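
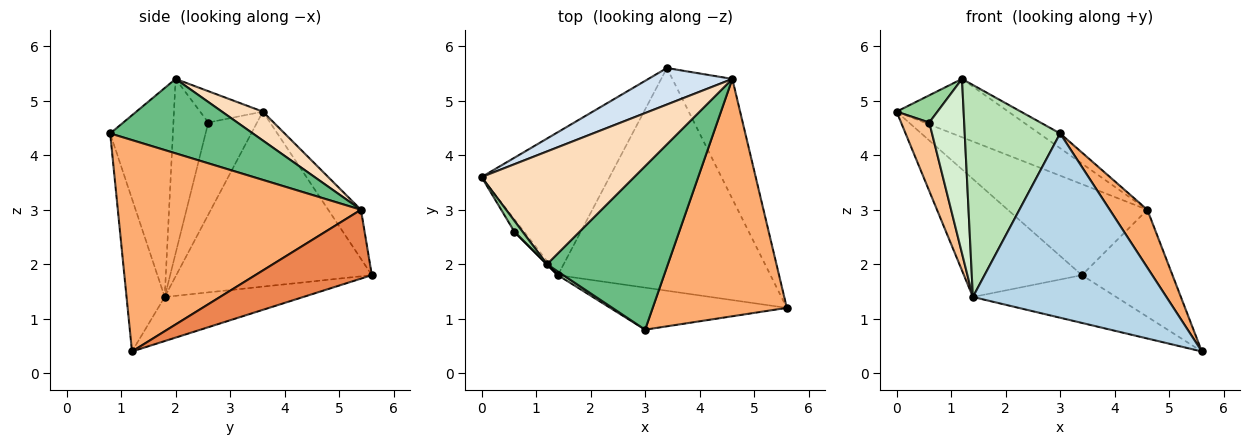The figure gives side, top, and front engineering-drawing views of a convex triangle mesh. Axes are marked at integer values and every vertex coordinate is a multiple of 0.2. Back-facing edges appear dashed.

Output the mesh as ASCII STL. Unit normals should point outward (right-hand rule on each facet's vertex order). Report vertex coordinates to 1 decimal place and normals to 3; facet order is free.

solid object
 facet normal -0.726 0.438 -0.531
  outer loop
   vertex 1.4 1.8 1.4
   vertex 0.0 3.6 4.8
   vertex 3.4 5.6 1.8
  endloop
 endfacet
 facet normal -0.199 0.205 -0.958
  outer loop
   vertex 1.4 1.8 1.4
   vertex 3.4 5.6 1.8
   vertex 5.6 1.2 0.4
  endloop
 endfacet
 facet normal -0.189 -0.957 -0.218
  outer loop
   vertex 1.4 1.8 1.4
   vertex 5.6 1.2 0.4
   vertex 3.0 0.8 4.4
  endloop
 endfacet
 facet normal -0.213 0.907 0.364
  outer loop
   vertex 4.6 5.4 3.0
   vertex 3.4 5.6 1.8
   vertex 0.0 3.6 4.8
  endloop
 endfacet
 facet normal 0.651 0.506 -0.566
  outer loop
   vertex 4.6 5.4 3.0
   vertex 5.6 1.2 0.4
   vertex 3.4 5.6 1.8
  endloop
 endfacet
 facet normal 0.837 -0.130 0.531
  outer loop
   vertex 4.6 5.4 3.0
   vertex 3.0 0.8 4.4
   vertex 5.6 1.2 0.4
  endloop
 endfacet
 facet normal -0.862 -0.499 -0.091
  outer loop
   vertex 0.6 2.6 4.6
   vertex 0.0 3.6 4.8
   vertex 1.4 1.8 1.4
  endloop
 endfacet
 facet normal 0.166 0.453 0.876
  outer loop
   vertex 1.2 2.0 5.4
   vertex 4.6 5.4 3.0
   vertex 0.0 3.6 4.8
  endloop
 endfacet
 facet normal 0.523 0.077 0.849
  outer loop
   vertex 1.2 2.0 5.4
   vertex 3.0 0.8 4.4
   vertex 4.6 5.4 3.0
  endloop
 endfacet
 facet normal -0.818 -0.534 0.213
  outer loop
   vertex 1.2 2.0 5.4
   vertex 0.0 3.6 4.8
   vertex 0.6 2.6 4.6
  endloop
 endfacet
 facet normal -0.549 -0.836 0.014
  outer loop
   vertex 1.2 2.0 5.4
   vertex 1.4 1.8 1.4
   vertex 3.0 0.8 4.4
  endloop
 endfacet
 facet normal -0.707 -0.707 0.000
  outer loop
   vertex 1.2 2.0 5.4
   vertex 0.6 2.6 4.6
   vertex 1.4 1.8 1.4
  endloop
 endfacet
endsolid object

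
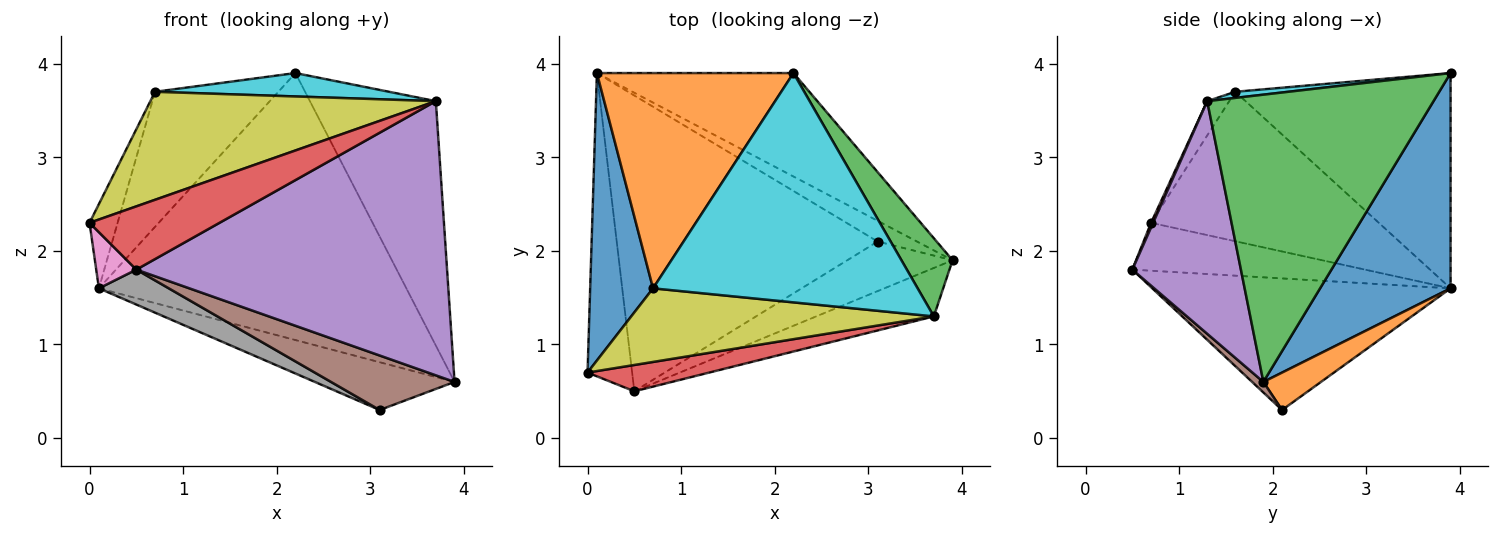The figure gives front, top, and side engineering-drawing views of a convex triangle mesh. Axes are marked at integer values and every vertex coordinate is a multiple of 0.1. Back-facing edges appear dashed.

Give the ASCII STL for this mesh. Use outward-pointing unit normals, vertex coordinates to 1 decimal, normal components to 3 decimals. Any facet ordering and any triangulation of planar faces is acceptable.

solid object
 facet normal 0.368 0.867 -0.336
  outer loop
   vertex 0.1 3.9 1.6
   vertex 2.2 3.9 3.9
   vertex 3.9 1.9 0.6
  endloop
 endfacet
 facet normal 0.354 0.858 -0.372
  outer loop
   vertex 0.1 3.9 1.6
   vertex 3.9 1.9 0.6
   vertex 3.1 2.1 0.3
  endloop
 endfacet
 facet normal 0.863 0.480 0.154
  outer loop
   vertex 3.7 1.3 3.6
   vertex 3.9 1.9 0.6
   vertex 2.2 3.9 3.9
  endloop
 endfacet
 facet normal 0.015 -0.923 0.384
  outer loop
   vertex 0.5 0.5 1.8
   vertex 3.7 1.3 3.6
   vertex 0.0 0.7 2.3
  endloop
 endfacet
 facet normal 0.325 -0.931 -0.165
  outer loop
   vertex 0.5 0.5 1.8
   vertex 3.9 1.9 0.6
   vertex 3.7 1.3 3.6
  endloop
 endfacet
 facet normal 0.067 -0.738 -0.671
  outer loop
   vertex 0.5 0.5 1.8
   vertex 3.1 2.1 0.3
   vertex 3.9 1.9 0.6
  endloop
 endfacet
 facet normal -0.726 -0.125 -0.676
  outer loop
   vertex 0.5 0.5 1.8
   vertex 0.0 0.7 2.3
   vertex 0.1 3.9 1.6
  endloop
 endfacet
 facet normal -0.448 -0.105 -0.888
  outer loop
   vertex 0.5 0.5 1.8
   vertex 0.1 3.9 1.6
   vertex 3.1 2.1 0.3
  endloop
 endfacet
 facet normal -0.064 -0.825 0.562
  outer loop
   vertex 0.7 1.6 3.7
   vertex 0.0 0.7 2.3
   vertex 3.7 1.3 3.6
  endloop
 endfacet
 facet normal 0.023 -0.101 0.995
  outer loop
   vertex 0.7 1.6 3.7
   vertex 3.7 1.3 3.6
   vertex 2.2 3.9 3.9
  endloop
 endfacet
 facet normal -0.916 0.113 0.385
  outer loop
   vertex 0.7 1.6 3.7
   vertex 0.1 3.9 1.6
   vertex 0.0 0.7 2.3
  endloop
 endfacet
 facet normal -0.680 0.390 0.621
  outer loop
   vertex 0.7 1.6 3.7
   vertex 2.2 3.9 3.9
   vertex 0.1 3.9 1.6
  endloop
 endfacet
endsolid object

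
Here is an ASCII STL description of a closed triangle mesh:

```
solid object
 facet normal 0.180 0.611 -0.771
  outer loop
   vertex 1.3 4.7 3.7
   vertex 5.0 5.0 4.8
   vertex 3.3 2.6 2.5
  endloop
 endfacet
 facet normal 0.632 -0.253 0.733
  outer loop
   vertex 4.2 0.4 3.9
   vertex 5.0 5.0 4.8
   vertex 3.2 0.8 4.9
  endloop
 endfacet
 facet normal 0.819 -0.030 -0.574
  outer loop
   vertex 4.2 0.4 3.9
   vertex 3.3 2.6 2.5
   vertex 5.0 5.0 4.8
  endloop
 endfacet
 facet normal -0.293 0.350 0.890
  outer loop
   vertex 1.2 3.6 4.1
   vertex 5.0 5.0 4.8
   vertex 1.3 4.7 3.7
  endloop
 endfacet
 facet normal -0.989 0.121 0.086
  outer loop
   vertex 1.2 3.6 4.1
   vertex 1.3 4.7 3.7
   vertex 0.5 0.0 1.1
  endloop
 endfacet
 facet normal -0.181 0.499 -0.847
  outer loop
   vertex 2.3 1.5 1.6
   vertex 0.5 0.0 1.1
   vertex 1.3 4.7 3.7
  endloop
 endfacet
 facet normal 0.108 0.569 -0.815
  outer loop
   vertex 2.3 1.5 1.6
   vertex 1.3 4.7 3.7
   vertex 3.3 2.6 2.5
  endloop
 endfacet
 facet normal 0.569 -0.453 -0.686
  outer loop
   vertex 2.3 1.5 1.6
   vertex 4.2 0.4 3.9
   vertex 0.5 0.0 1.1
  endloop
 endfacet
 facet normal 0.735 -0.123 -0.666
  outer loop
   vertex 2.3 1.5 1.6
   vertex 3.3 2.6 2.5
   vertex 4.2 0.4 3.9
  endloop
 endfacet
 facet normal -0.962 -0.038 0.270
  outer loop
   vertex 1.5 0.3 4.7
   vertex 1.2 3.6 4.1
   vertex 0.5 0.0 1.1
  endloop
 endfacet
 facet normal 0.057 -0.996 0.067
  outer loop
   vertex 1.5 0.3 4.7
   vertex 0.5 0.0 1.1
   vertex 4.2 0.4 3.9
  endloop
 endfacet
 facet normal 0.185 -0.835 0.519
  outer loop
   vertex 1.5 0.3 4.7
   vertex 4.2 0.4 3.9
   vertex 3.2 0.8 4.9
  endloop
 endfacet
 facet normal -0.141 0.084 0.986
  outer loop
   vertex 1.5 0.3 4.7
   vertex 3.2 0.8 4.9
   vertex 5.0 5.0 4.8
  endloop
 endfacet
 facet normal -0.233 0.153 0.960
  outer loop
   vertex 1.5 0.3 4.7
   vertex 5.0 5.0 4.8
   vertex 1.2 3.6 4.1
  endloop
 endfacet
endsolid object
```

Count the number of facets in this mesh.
14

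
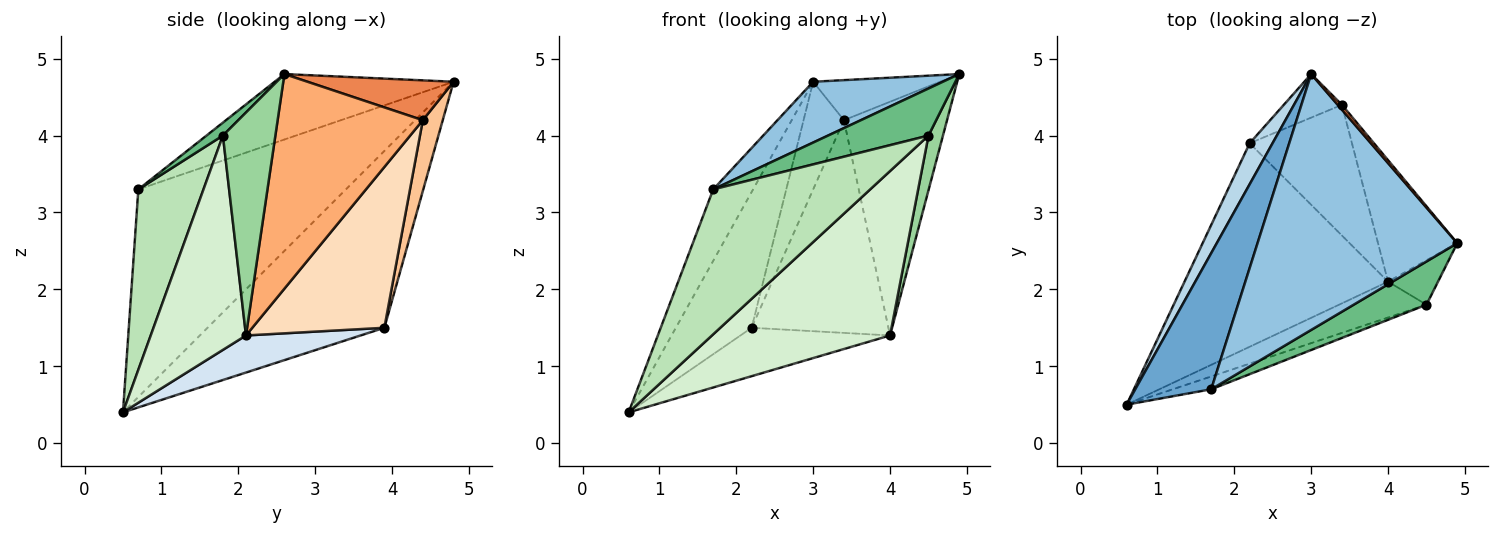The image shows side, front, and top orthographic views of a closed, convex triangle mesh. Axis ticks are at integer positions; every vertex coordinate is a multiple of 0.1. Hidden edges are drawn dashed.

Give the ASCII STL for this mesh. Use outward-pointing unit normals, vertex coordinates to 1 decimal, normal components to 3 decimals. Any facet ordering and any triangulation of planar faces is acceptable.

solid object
 facet normal -0.924 0.178 0.338
  outer loop
   vertex 1.7 0.7 3.3
   vertex 3.0 4.8 4.7
   vertex 0.6 0.5 0.4
  endloop
 endfacet
 facet normal -0.304 -0.220 0.927
  outer loop
   vertex 1.7 0.7 3.3
   vertex 4.9 2.6 4.8
   vertex 3.0 4.8 4.7
  endloop
 endfacet
 facet normal -0.913 0.391 0.118
  outer loop
   vertex 2.2 3.9 1.5
   vertex 0.6 0.5 0.4
   vertex 3.0 4.8 4.7
  endloop
 endfacet
 facet normal 0.175 0.228 -0.958
  outer loop
   vertex 2.2 3.9 1.5
   vertex 4.0 2.1 1.4
   vertex 0.6 0.5 0.4
  endloop
 endfacet
 facet normal 0.753 0.654 0.079
  outer loop
   vertex 3.4 4.4 4.2
   vertex 3.0 4.8 4.7
   vertex 4.9 2.6 4.8
  endloop
 endfacet
 facet normal 0.781 0.555 -0.288
  outer loop
   vertex 3.4 4.4 4.2
   vertex 4.9 2.6 4.8
   vertex 4.0 2.1 1.4
  endloop
 endfacet
 facet normal 0.416 0.843 -0.341
  outer loop
   vertex 3.4 4.4 4.2
   vertex 2.2 3.9 1.5
   vertex 3.0 4.8 4.7
  endloop
 endfacet
 facet normal 0.635 0.658 -0.404
  outer loop
   vertex 3.4 4.4 4.2
   vertex 4.0 2.1 1.4
   vertex 2.2 3.9 1.5
  endloop
 endfacet
 facet normal 0.119 -0.731 0.672
  outer loop
   vertex 4.5 1.8 4.0
   vertex 4.9 2.6 4.8
   vertex 1.7 0.7 3.3
  endloop
 endfacet
 facet normal 0.942 -0.260 -0.211
  outer loop
   vertex 4.5 1.8 4.0
   vertex 4.0 2.1 1.4
   vertex 4.9 2.6 4.8
  endloop
 endfacet
 facet normal 0.382 -0.921 -0.081
  outer loop
   vertex 4.5 1.8 4.0
   vertex 1.7 0.7 3.3
   vertex 0.6 0.5 0.4
  endloop
 endfacet
 facet normal 0.463 -0.866 -0.189
  outer loop
   vertex 4.5 1.8 4.0
   vertex 0.6 0.5 0.4
   vertex 4.0 2.1 1.4
  endloop
 endfacet
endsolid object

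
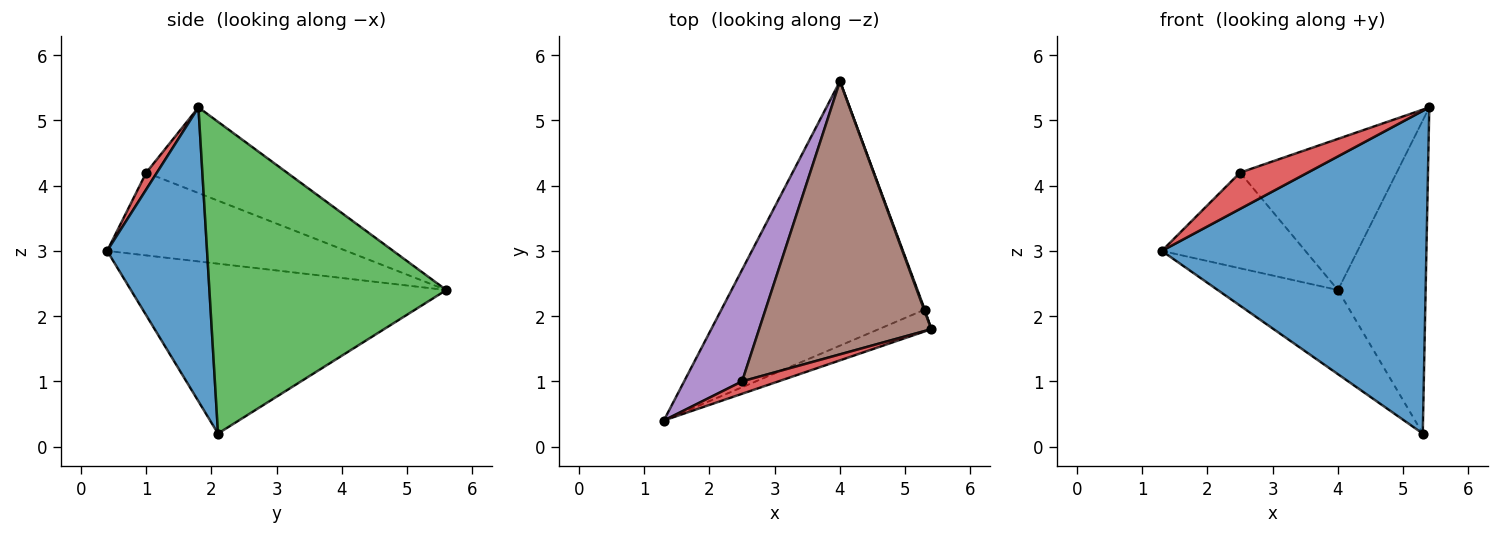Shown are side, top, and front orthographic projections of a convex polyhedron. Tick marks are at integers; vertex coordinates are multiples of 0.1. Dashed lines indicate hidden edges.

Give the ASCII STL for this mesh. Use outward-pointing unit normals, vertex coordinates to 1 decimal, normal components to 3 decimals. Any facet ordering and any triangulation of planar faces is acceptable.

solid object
 facet normal 0.353 -0.934 -0.063
  outer loop
   vertex 5.3 2.1 0.2
   vertex 5.4 1.8 5.2
   vertex 1.3 0.4 3.0
  endloop
 endfacet
 facet normal -0.623 0.237 -0.746
  outer loop
   vertex 5.3 2.1 0.2
   vertex 1.3 0.4 3.0
   vertex 4.0 5.6 2.4
  endloop
 endfacet
 facet normal 0.938 0.347 0.002
  outer loop
   vertex 5.3 2.1 0.2
   vertex 4.0 5.6 2.4
   vertex 5.4 1.8 5.2
  endloop
 endfacet
 facet normal 0.148 -0.936 0.320
  outer loop
   vertex 2.5 1.0 4.2
   vertex 1.3 0.4 3.0
   vertex 5.4 1.8 5.2
  endloop
 endfacet
 facet normal -0.735 0.441 0.515
  outer loop
   vertex 2.5 1.0 4.2
   vertex 4.0 5.6 2.4
   vertex 1.3 0.4 3.0
  endloop
 endfacet
 facet normal -0.399 0.444 0.802
  outer loop
   vertex 2.5 1.0 4.2
   vertex 5.4 1.8 5.2
   vertex 4.0 5.6 2.4
  endloop
 endfacet
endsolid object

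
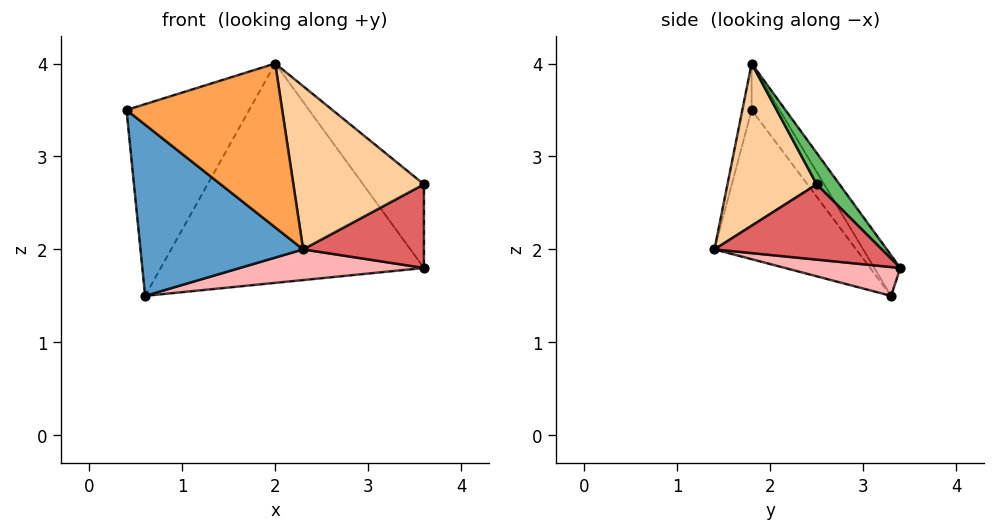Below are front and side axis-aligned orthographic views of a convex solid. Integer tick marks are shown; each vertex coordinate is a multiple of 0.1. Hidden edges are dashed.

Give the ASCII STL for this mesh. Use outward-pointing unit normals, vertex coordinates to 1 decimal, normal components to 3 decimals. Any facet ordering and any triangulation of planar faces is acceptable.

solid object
 facet normal -0.556 -0.638 -0.534
  outer loop
   vertex 2.3 1.4 2.0
   vertex 0.4 1.8 3.5
   vertex 0.6 3.3 1.5
  endloop
 endfacet
 facet normal -0.181 0.795 0.578
  outer loop
   vertex 2.0 1.8 4.0
   vertex 0.6 3.3 1.5
   vertex 0.4 1.8 3.5
  endloop
 endfacet
 facet normal -0.059 -0.981 0.187
  outer loop
   vertex 2.0 1.8 4.0
   vertex 0.4 1.8 3.5
   vertex 2.3 1.4 2.0
  endloop
 endfacet
 facet normal 0.547 -0.801 0.242
  outer loop
   vertex 2.0 1.8 4.0
   vertex 2.3 1.4 2.0
   vertex 3.6 2.5 2.7
  endloop
 endfacet
 facet normal 0.256 0.683 0.683
  outer loop
   vertex 3.6 3.4 1.8
   vertex 2.0 1.8 4.0
   vertex 3.6 2.5 2.7
  endloop
 endfacet
 facet normal -0.082 0.834 0.546
  outer loop
   vertex 3.6 3.4 1.8
   vertex 0.6 3.3 1.5
   vertex 2.0 1.8 4.0
  endloop
 endfacet
 facet normal 0.700 -0.505 -0.505
  outer loop
   vertex 3.6 3.4 1.8
   vertex 3.6 2.5 2.7
   vertex 2.3 1.4 2.0
  endloop
 endfacet
 facet normal 0.104 -0.165 -0.981
  outer loop
   vertex 3.6 3.4 1.8
   vertex 2.3 1.4 2.0
   vertex 0.6 3.3 1.5
  endloop
 endfacet
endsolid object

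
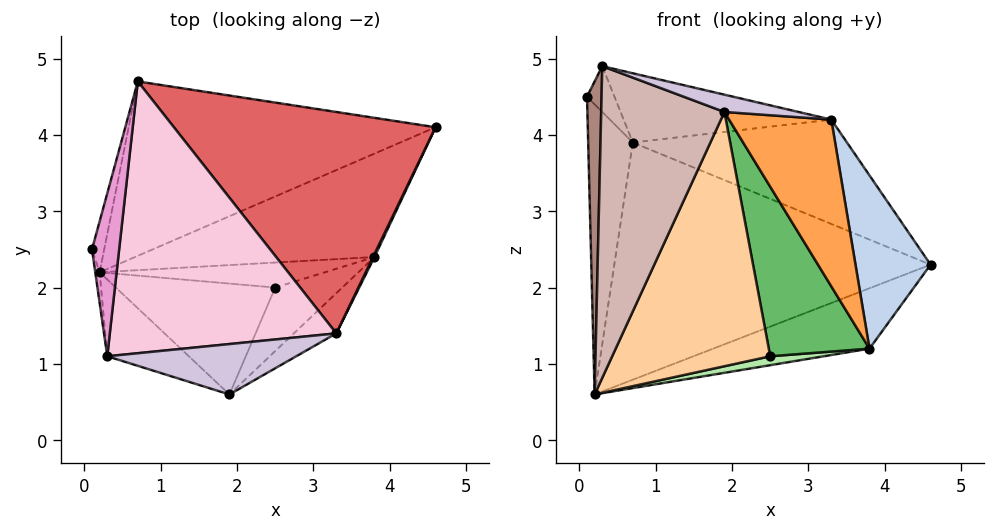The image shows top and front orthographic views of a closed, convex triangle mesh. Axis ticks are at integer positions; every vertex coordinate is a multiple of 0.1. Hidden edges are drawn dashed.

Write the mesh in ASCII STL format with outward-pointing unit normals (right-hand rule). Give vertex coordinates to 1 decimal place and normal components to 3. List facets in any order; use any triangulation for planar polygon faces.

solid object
 facet normal 0.115 0.501 -0.858
  outer loop
   vertex 3.8 2.4 1.2
   vertex 0.2 2.2 0.6
   vertex 4.6 4.1 2.3
  endloop
 endfacet
 facet normal 0.903 -0.430 0.007
  outer loop
   vertex 3.3 1.4 4.2
   vertex 3.8 2.4 1.2
   vertex 4.6 4.1 2.3
  endloop
 endfacet
 facet normal 0.474 -0.856 -0.206
  outer loop
   vertex 3.3 1.4 4.2
   vertex 1.9 0.6 4.3
   vertex 3.8 2.4 1.2
  endloop
 endfacet
 facet normal 0.007 -0.917 -0.400
  outer loop
   vertex 2.5 2.0 1.1
   vertex 1.9 0.6 4.3
   vertex 0.2 2.2 0.6
  endloop
 endfacet
 facet normal 0.301 -0.893 -0.334
  outer loop
   vertex 2.5 2.0 1.1
   vertex 3.8 2.4 1.2
   vertex 1.9 0.6 4.3
  endloop
 endfacet
 facet normal 0.173 -0.330 -0.928
  outer loop
   vertex 2.5 2.0 1.1
   vertex 0.2 2.2 0.6
   vertex 3.8 2.4 1.2
  endloop
 endfacet
 facet normal 0.400 0.391 0.829
  outer loop
   vertex 0.7 4.7 3.9
   vertex 3.3 1.4 4.2
   vertex 4.6 4.1 2.3
  endloop
 endfacet
 facet normal -0.967 0.252 -0.044
  outer loop
   vertex 0.7 4.7 3.9
   vertex 0.2 2.2 0.6
   vertex 0.1 2.5 4.5
  endloop
 endfacet
 facet normal -0.118 0.800 -0.588
  outer loop
   vertex 0.7 4.7 3.9
   vertex 4.6 4.1 2.3
   vertex 0.2 2.2 0.6
  endloop
 endfacet
 facet normal 0.245 -0.315 0.917
  outer loop
   vertex 0.3 1.1 4.9
   vertex 1.9 0.6 4.3
   vertex 3.3 1.4 4.2
  endloop
 endfacet
 facet normal -0.989 -0.145 -0.014
  outer loop
   vertex 0.3 1.1 4.9
   vertex 0.1 2.5 4.5
   vertex 0.2 2.2 0.6
  endloop
 endfacet
 facet normal -0.366 -0.904 -0.223
  outer loop
   vertex 0.3 1.1 4.9
   vertex 0.2 2.2 0.6
   vertex 1.9 0.6 4.3
  endloop
 endfacet
 facet normal -0.030 0.271 0.962
  outer loop
   vertex 0.3 1.1 4.9
   vertex 0.7 4.7 3.9
   vertex 0.1 2.5 4.5
  endloop
 endfacet
 facet normal 0.197 0.242 0.950
  outer loop
   vertex 0.3 1.1 4.9
   vertex 3.3 1.4 4.2
   vertex 0.7 4.7 3.9
  endloop
 endfacet
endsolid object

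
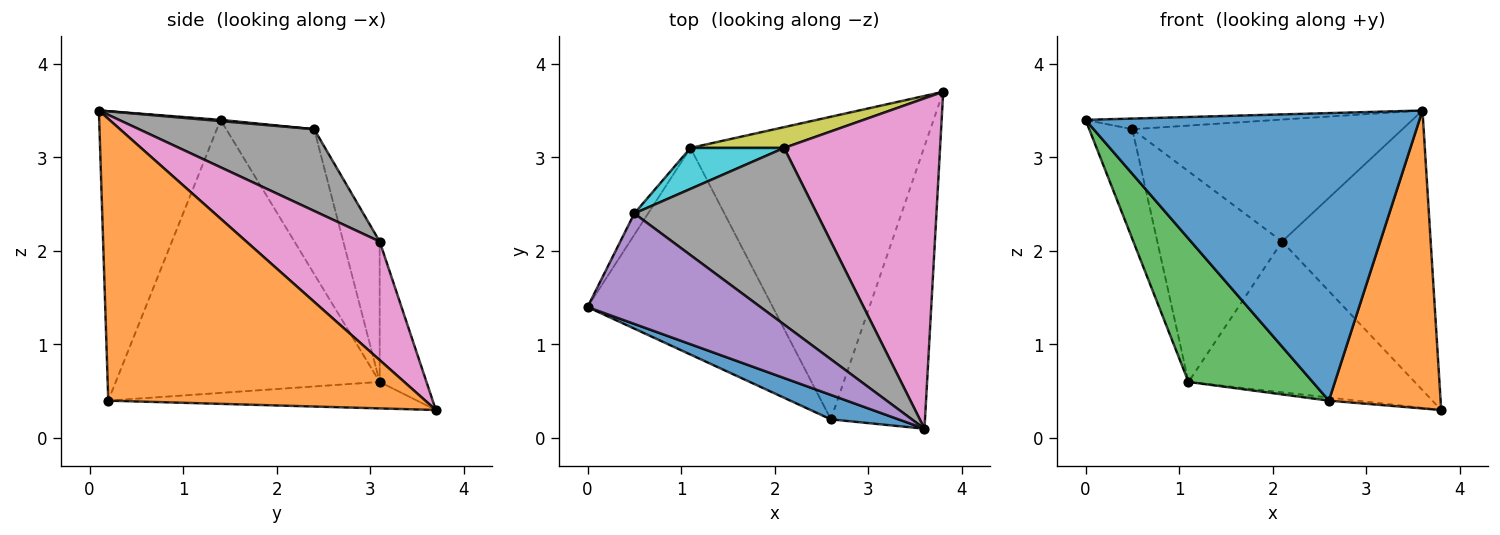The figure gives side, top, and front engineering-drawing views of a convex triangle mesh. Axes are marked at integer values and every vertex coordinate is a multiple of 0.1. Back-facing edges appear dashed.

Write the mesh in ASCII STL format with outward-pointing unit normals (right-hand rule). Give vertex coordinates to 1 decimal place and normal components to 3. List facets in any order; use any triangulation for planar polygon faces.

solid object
 facet normal -0.341 -0.937 0.080
  outer loop
   vertex 2.6 0.2 0.4
   vertex 3.6 0.1 3.5
   vertex 0.0 1.4 3.4
  endloop
 endfacet
 facet normal 0.900 -0.317 -0.300
  outer loop
   vertex 2.6 0.2 0.4
   vertex 3.8 3.7 0.3
   vertex 3.6 0.1 3.5
  endloop
 endfacet
 facet normal -0.771 -0.363 -0.523
  outer loop
   vertex 1.1 3.1 0.6
   vertex 2.6 0.2 0.4
   vertex 0.0 1.4 3.4
  endloop
 endfacet
 facet normal -0.113 0.010 -0.994
  outer loop
   vertex 1.1 3.1 0.6
   vertex 3.8 3.7 0.3
   vertex 2.6 0.2 0.4
  endloop
 endfacet
 facet normal 0.007 0.096 0.995
  outer loop
   vertex 0.5 2.4 3.3
   vertex 0.0 1.4 3.4
   vertex 3.6 0.1 3.5
  endloop
 endfacet
 facet normal -0.895 0.439 -0.085
  outer loop
   vertex 0.5 2.4 3.3
   vertex 1.1 3.1 0.6
   vertex 0.0 1.4 3.4
  endloop
 endfacet
 facet normal 0.502 0.559 0.660
  outer loop
   vertex 2.1 3.1 2.1
   vertex 3.6 0.1 3.5
   vertex 3.8 3.7 0.3
  endloop
 endfacet
 facet normal 0.346 0.533 0.772
  outer loop
   vertex 2.1 3.1 2.1
   vertex 0.5 2.4 3.3
   vertex 3.6 0.1 3.5
  endloop
 endfacet
 facet normal -0.201 0.970 0.134
  outer loop
   vertex 2.1 3.1 2.1
   vertex 3.8 3.7 0.3
   vertex 1.1 3.1 0.6
  endloop
 endfacet
 facet normal -0.275 0.944 0.183
  outer loop
   vertex 2.1 3.1 2.1
   vertex 1.1 3.1 0.6
   vertex 0.5 2.4 3.3
  endloop
 endfacet
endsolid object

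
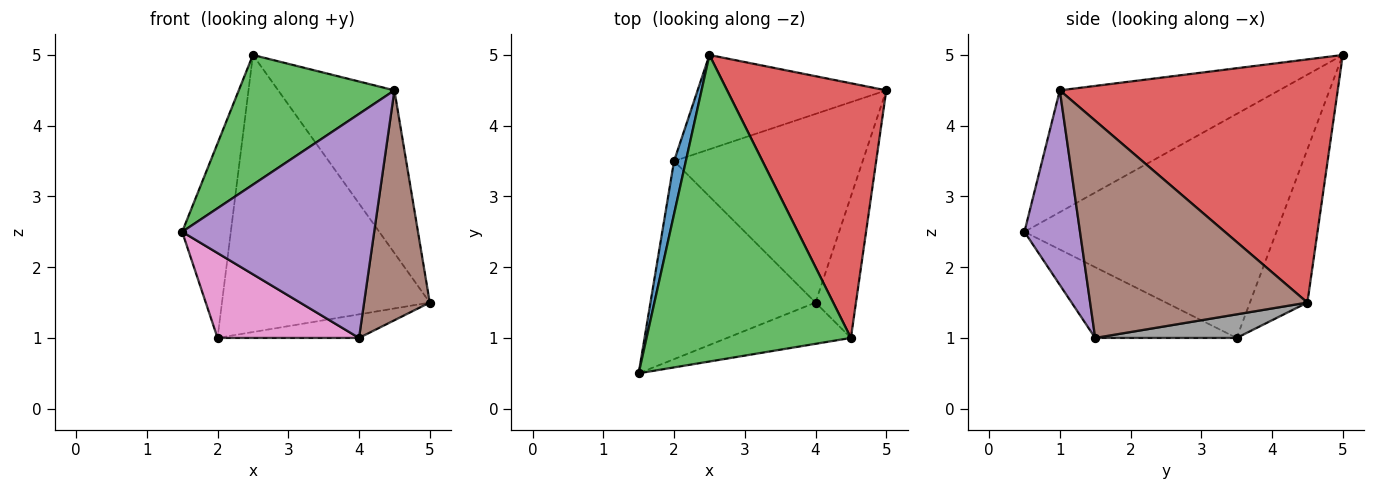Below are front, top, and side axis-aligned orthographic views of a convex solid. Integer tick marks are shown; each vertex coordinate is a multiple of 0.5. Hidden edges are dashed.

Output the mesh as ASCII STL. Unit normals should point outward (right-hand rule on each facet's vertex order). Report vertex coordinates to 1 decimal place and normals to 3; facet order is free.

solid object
 facet normal -0.981 0.189 0.052
  outer loop
   vertex 2.0 3.5 1.0
   vertex 1.5 0.5 2.5
   vertex 2.5 5.0 5.0
  endloop
 endfacet
 facet normal -0.253 0.916 -0.312
  outer loop
   vertex 2.0 3.5 1.0
   vertex 2.5 5.0 5.0
   vertex 5.0 4.5 1.5
  endloop
 endfacet
 facet normal -0.481 -0.342 0.807
  outer loop
   vertex 4.5 1.0 4.5
   vertex 2.5 5.0 5.0
   vertex 1.5 0.5 2.5
  endloop
 endfacet
 facet normal 0.790 0.330 0.517
  outer loop
   vertex 4.5 1.0 4.5
   vertex 5.0 4.5 1.5
   vertex 2.5 5.0 5.0
  endloop
 endfacet
 facet normal 0.274 -0.946 -0.174
  outer loop
   vertex 4.0 1.5 1.0
   vertex 4.5 1.0 4.5
   vertex 1.5 0.5 2.5
  endloop
 endfacet
 facet normal 0.942 -0.285 -0.175
  outer loop
   vertex 4.0 1.5 1.0
   vertex 5.0 4.5 1.5
   vertex 4.5 1.0 4.5
  endloop
 endfacet
 facet normal -0.367 -0.367 -0.855
  outer loop
   vertex 4.0 1.5 1.0
   vertex 1.5 0.5 2.5
   vertex 2.0 3.5 1.0
  endloop
 endfacet
 facet normal 0.123 0.123 -0.985
  outer loop
   vertex 4.0 1.5 1.0
   vertex 2.0 3.5 1.0
   vertex 5.0 4.5 1.5
  endloop
 endfacet
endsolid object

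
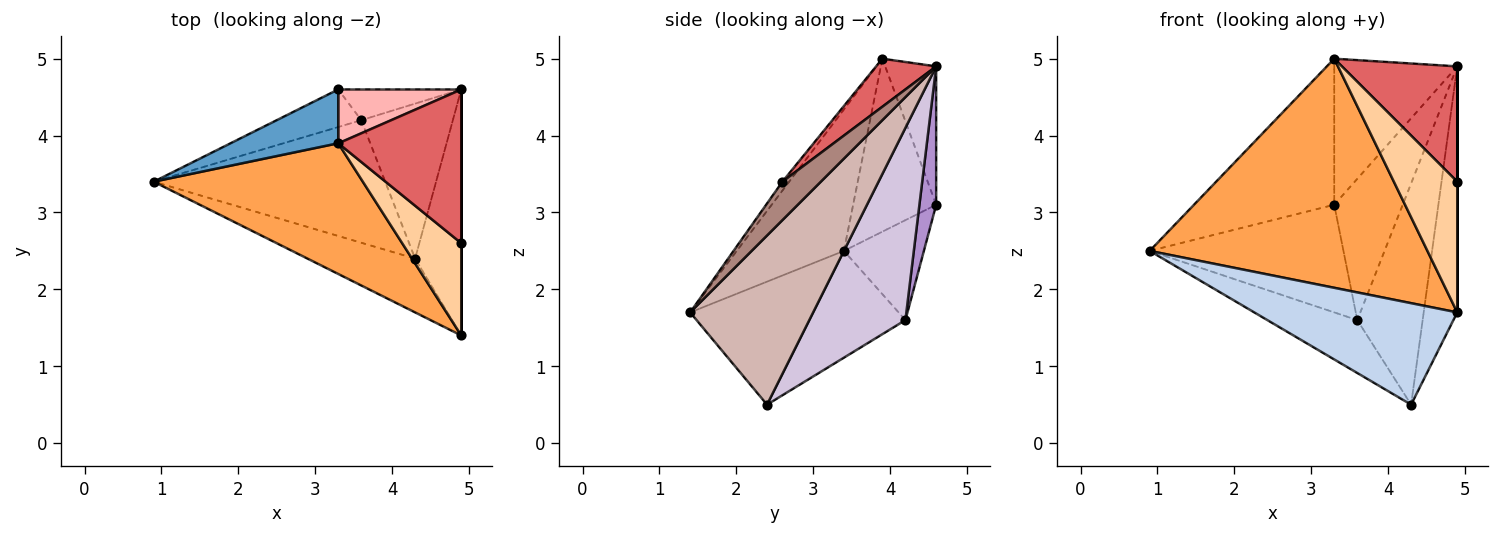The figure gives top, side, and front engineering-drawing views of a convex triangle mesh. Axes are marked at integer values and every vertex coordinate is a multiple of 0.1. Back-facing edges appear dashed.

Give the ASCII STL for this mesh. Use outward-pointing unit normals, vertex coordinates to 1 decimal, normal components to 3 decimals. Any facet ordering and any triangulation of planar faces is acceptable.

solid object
 facet normal -0.486 0.820 0.302
  outer loop
   vertex 3.3 3.9 5.0
   vertex 3.3 4.6 3.1
   vertex 0.9 3.4 2.5
  endloop
 endfacet
 facet normal -0.472 -0.779 -0.413
  outer loop
   vertex 4.9 1.4 1.7
   vertex 0.9 3.4 2.5
   vertex 4.3 2.4 0.5
  endloop
 endfacet
 facet normal -0.318 -0.824 0.470
  outer loop
   vertex 4.9 1.4 1.7
   vertex 3.3 3.9 5.0
   vertex 0.9 3.4 2.5
  endloop
 endfacet
 facet normal -0.087 -0.814 0.575
  outer loop
   vertex 4.9 1.4 1.7
   vertex 4.9 2.6 3.4
   vertex 3.3 3.9 5.0
  endloop
 endfacet
 facet normal -0.363 0.880 -0.307
  outer loop
   vertex 3.6 4.2 1.6
   vertex 0.9 3.4 2.5
   vertex 3.3 4.6 3.1
  endloop
 endfacet
 facet normal -0.390 0.365 -0.845
  outer loop
   vertex 3.6 4.2 1.6
   vertex 4.3 2.4 0.5
   vertex 0.9 3.4 2.5
  endloop
 endfacet
 facet normal 0.298 -0.573 0.764
  outer loop
   vertex 4.9 4.6 4.9
   vertex 3.3 3.9 5.0
   vertex 4.9 2.6 3.4
  endloop
 endfacet
 facet normal -0.362 0.875 0.322
  outer loop
   vertex 4.9 4.6 4.9
   vertex 3.3 4.6 3.1
   vertex 3.3 3.9 5.0
  endloop
 endfacet
 facet normal 0.233 0.950 -0.207
  outer loop
   vertex 4.9 4.6 4.9
   vertex 3.6 4.2 1.6
   vertex 3.3 4.6 3.1
  endloop
 endfacet
 facet normal 0.769 0.523 -0.367
  outer loop
   vertex 4.9 4.6 4.9
   vertex 4.3 2.4 0.5
   vertex 3.6 4.2 1.6
  endloop
 endfacet
 facet normal 1.000 0.000 0.000
  outer loop
   vertex 4.9 4.6 4.9
   vertex 4.9 2.6 3.4
   vertex 4.9 1.4 1.7
  endloop
 endfacet
 facet normal 0.933 0.254 -0.254
  outer loop
   vertex 4.9 4.6 4.9
   vertex 4.9 1.4 1.7
   vertex 4.3 2.4 0.5
  endloop
 endfacet
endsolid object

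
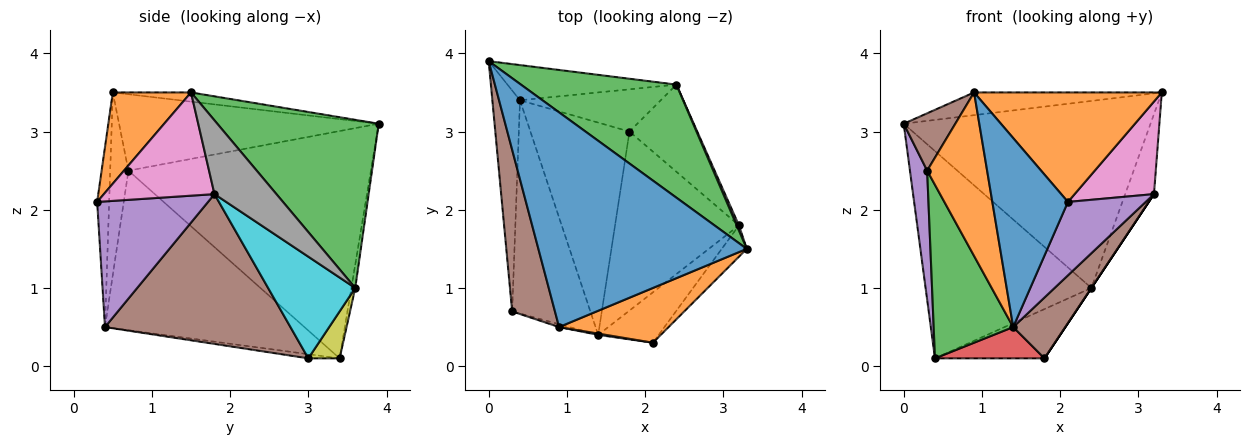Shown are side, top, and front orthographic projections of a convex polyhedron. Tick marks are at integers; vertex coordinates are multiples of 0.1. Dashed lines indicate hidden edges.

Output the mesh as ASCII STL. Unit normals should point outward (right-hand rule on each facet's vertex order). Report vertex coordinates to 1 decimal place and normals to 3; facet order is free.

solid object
 facet normal -0.044 0.105 0.993
  outer loop
   vertex 0.9 0.5 3.5
   vertex 3.3 1.5 3.5
   vertex 0.0 3.9 3.1
  endloop
 endfacet
 facet normal 0.349 -0.838 0.419
  outer loop
   vertex 0.9 0.5 3.5
   vertex 2.1 0.3 2.1
   vertex 3.3 1.5 3.5
  endloop
 endfacet
 facet normal 0.488 0.747 0.451
  outer loop
   vertex 2.4 3.6 1.0
   vertex 0.0 3.9 3.1
   vertex 3.3 1.5 3.5
  endloop
 endfacet
 facet normal -0.023 0.986 -0.167
  outer loop
   vertex 2.4 3.6 1.0
   vertex 0.4 3.4 0.1
   vertex 0.0 3.9 3.1
  endloop
 endfacet
 facet normal -0.990 -0.070 -0.120
  outer loop
   vertex 0.3 0.7 2.5
   vertex 0.0 3.9 3.1
   vertex 0.4 3.4 0.1
  endloop
 endfacet
 facet normal -0.860 -0.171 0.482
  outer loop
   vertex 0.3 0.7 2.5
   vertex 0.9 0.5 3.5
   vertex 0.0 3.9 3.1
  endloop
 endfacet
 facet normal 0.797 -0.572 -0.193
  outer loop
   vertex 3.2 1.8 2.2
   vertex 3.3 1.5 3.5
   vertex 2.1 0.3 2.1
  endloop
 endfacet
 facet normal 0.907 0.421 0.027
  outer loop
   vertex 3.2 1.8 2.2
   vertex 2.4 3.6 1.0
   vertex 3.3 1.5 3.5
  endloop
 endfacet
 facet normal 0.212 0.742 -0.636
  outer loop
   vertex 1.8 3.0 0.1
   vertex 0.4 3.4 0.1
   vertex 2.4 3.6 1.0
  endloop
 endfacet
 facet normal 0.832 0.000 -0.555
  outer loop
   vertex 1.8 3.0 0.1
   vertex 2.4 3.6 1.0
   vertex 3.2 1.8 2.2
  endloop
 endfacet
 facet normal -0.157 -0.988 0.007
  outer loop
   vertex 1.4 0.4 0.5
   vertex 2.1 0.3 2.1
   vertex 0.9 0.5 3.5
  endloop
 endfacet
 facet normal -0.291 -0.957 -0.017
  outer loop
   vertex 1.4 0.4 0.5
   vertex 0.9 0.5 3.5
   vertex 0.3 0.7 2.5
  endloop
 endfacet
 facet normal -0.845 -0.337 -0.414
  outer loop
   vertex 1.4 0.4 0.5
   vertex 0.3 0.7 2.5
   vertex 0.4 3.4 0.1
  endloop
 endfacet
 facet normal -0.042 -0.146 -0.988
  outer loop
   vertex 1.4 0.4 0.5
   vertex 0.4 3.4 0.1
   vertex 1.8 3.0 0.1
  endloop
 endfacet
 facet normal 0.762 -0.534 -0.367
  outer loop
   vertex 1.4 0.4 0.5
   vertex 3.2 1.8 2.2
   vertex 2.1 0.3 2.1
  endloop
 endfacet
 facet normal 0.753 -0.212 -0.623
  outer loop
   vertex 1.4 0.4 0.5
   vertex 1.8 3.0 0.1
   vertex 3.2 1.8 2.2
  endloop
 endfacet
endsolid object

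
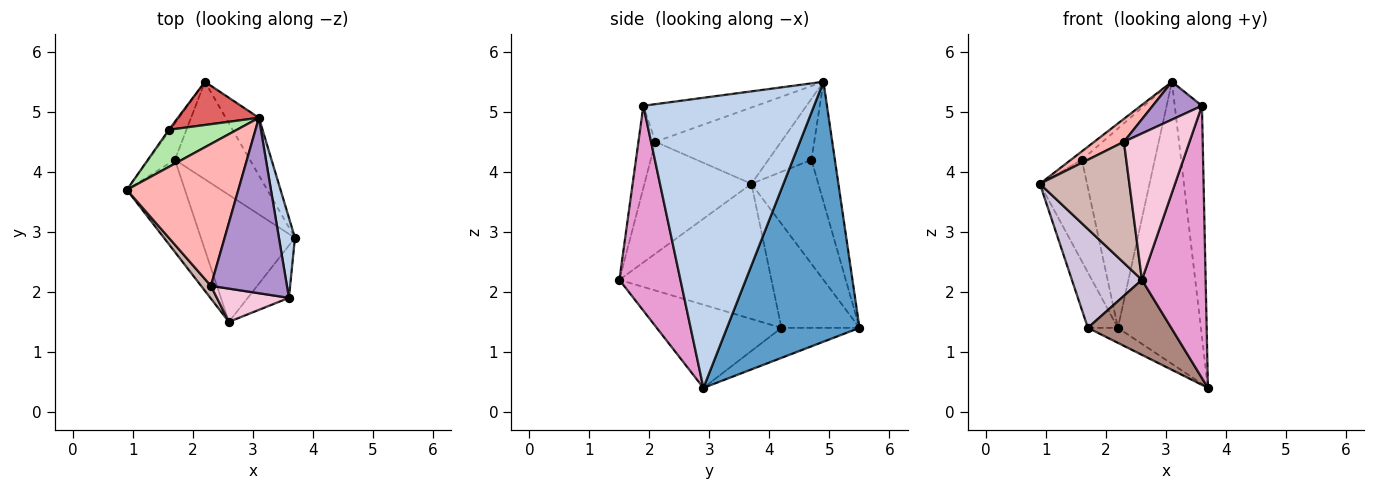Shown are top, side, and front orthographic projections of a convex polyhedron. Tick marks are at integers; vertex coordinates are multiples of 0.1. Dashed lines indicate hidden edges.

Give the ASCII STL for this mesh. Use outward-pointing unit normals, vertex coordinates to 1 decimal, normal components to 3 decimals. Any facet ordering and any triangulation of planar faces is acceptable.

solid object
 facet normal 0.843 0.528 -0.108
  outer loop
   vertex 3.1 4.9 5.5
   vertex 3.7 2.9 0.4
   vertex 2.2 5.5 1.4
  endloop
 endfacet
 facet normal 0.986 0.157 0.054
  outer loop
   vertex 3.6 1.9 5.1
   vertex 3.7 2.9 0.4
   vertex 3.1 4.9 5.5
  endloop
 endfacet
 facet normal -0.908 0.349 -0.230
  outer loop
   vertex 1.7 4.2 1.4
   vertex 0.9 3.7 3.8
   vertex 2.2 5.5 1.4
  endloop
 endfacet
 facet normal -0.368 0.141 -0.919
  outer loop
   vertex 1.7 4.2 1.4
   vertex 2.2 5.5 1.4
   vertex 3.7 2.9 0.4
  endloop
 endfacet
 facet normal -0.817 0.576 -0.010
  outer loop
   vertex 1.6 4.7 4.2
   vertex 2.2 5.5 1.4
   vertex 0.9 3.7 3.8
  endloop
 endfacet
 facet normal -0.658 0.167 0.734
  outer loop
   vertex 1.6 4.7 4.2
   vertex 0.9 3.7 3.8
   vertex 3.1 4.9 5.5
  endloop
 endfacet
 facet normal -0.300 0.932 0.202
  outer loop
   vertex 1.6 4.7 4.2
   vertex 3.1 4.9 5.5
   vertex 2.2 5.5 1.4
  endloop
 endfacet
 facet normal -0.560 -0.132 0.818
  outer loop
   vertex 2.3 2.1 4.5
   vertex 3.1 4.9 5.5
   vertex 0.9 3.7 3.8
  endloop
 endfacet
 facet normal -0.435 -0.190 0.880
  outer loop
   vertex 2.3 2.1 4.5
   vertex 3.6 1.9 5.1
   vertex 3.1 4.9 5.5
  endloop
 endfacet
 facet normal -0.846 -0.390 -0.363
  outer loop
   vertex 2.6 1.5 2.2
   vertex 0.9 3.7 3.8
   vertex 1.7 4.2 1.4
  endloop
 endfacet
 facet normal -0.606 -0.405 -0.685
  outer loop
   vertex 2.6 1.5 2.2
   vertex 1.7 4.2 1.4
   vertex 3.7 2.9 0.4
  endloop
 endfacet
 facet normal -0.765 -0.640 0.067
  outer loop
   vertex 2.6 1.5 2.2
   vertex 2.3 2.1 4.5
   vertex 0.9 3.7 3.8
  endloop
 endfacet
 facet normal 0.685 -0.715 -0.138
  outer loop
   vertex 2.6 1.5 2.2
   vertex 3.7 2.9 0.4
   vertex 3.6 1.9 5.1
  endloop
 endfacet
 facet normal -0.245 -0.946 0.215
  outer loop
   vertex 2.6 1.5 2.2
   vertex 3.6 1.9 5.1
   vertex 2.3 2.1 4.5
  endloop
 endfacet
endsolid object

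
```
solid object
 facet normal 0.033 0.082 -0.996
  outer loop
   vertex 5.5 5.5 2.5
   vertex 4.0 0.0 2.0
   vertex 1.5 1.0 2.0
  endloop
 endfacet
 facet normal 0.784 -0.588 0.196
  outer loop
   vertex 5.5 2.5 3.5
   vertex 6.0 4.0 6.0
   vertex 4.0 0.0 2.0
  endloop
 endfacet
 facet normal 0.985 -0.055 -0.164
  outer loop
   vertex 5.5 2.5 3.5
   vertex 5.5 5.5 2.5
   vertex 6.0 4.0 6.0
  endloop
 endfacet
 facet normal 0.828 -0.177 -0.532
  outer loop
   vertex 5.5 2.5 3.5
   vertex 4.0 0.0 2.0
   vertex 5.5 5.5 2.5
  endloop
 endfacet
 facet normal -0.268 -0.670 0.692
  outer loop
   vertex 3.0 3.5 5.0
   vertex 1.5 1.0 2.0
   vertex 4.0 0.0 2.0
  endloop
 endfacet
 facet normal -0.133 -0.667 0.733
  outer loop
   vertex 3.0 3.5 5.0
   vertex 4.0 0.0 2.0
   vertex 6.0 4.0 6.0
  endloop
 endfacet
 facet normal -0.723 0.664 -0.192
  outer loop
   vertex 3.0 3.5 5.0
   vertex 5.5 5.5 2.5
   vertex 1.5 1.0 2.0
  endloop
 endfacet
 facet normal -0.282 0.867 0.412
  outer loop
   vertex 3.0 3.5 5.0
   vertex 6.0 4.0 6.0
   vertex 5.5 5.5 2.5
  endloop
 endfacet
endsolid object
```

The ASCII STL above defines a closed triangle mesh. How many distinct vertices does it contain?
6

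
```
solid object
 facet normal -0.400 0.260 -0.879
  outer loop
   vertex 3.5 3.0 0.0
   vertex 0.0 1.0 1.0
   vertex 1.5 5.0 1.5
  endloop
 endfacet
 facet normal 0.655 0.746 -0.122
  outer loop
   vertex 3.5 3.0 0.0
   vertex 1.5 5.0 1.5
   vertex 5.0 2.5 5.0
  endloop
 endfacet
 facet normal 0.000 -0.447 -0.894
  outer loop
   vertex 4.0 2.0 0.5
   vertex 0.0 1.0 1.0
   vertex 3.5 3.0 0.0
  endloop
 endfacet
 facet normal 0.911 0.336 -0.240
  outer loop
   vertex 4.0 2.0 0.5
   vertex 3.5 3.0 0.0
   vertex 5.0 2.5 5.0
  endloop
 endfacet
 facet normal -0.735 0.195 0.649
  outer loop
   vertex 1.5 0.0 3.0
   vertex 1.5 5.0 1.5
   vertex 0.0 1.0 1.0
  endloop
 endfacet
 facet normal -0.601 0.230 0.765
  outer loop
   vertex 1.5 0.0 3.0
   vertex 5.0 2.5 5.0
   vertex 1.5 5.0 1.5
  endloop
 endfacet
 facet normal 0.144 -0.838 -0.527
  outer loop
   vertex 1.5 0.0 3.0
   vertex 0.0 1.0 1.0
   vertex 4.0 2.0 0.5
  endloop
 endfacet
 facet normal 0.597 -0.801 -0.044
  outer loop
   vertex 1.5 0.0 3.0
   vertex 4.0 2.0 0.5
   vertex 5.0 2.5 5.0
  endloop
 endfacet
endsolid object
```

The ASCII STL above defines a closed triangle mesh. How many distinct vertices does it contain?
6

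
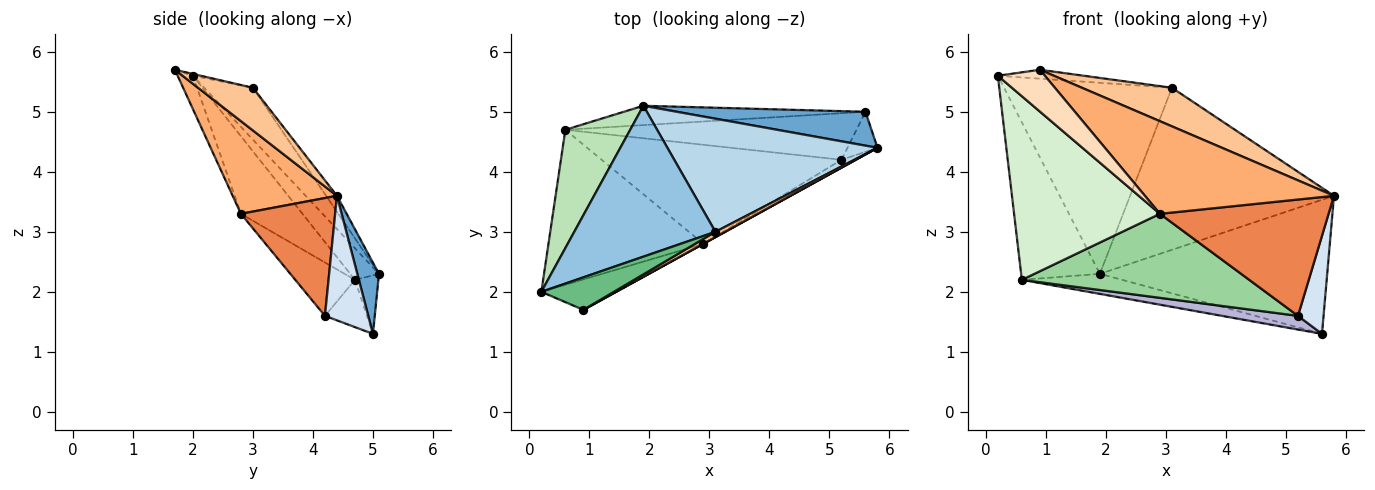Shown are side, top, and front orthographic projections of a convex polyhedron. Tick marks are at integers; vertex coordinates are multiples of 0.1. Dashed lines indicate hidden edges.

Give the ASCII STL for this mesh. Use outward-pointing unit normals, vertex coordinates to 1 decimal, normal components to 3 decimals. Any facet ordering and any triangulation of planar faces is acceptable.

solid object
 facet normal 0.092 0.965 0.244
  outer loop
   vertex 5.6 5.0 1.3
   vertex 1.9 5.1 2.3
   vertex 5.8 4.4 3.6
  endloop
 endfacet
 facet normal -0.222 0.765 0.604
  outer loop
   vertex 3.1 3.0 5.4
   vertex 1.9 5.1 2.3
   vertex 0.2 2.0 5.6
  endloop
 endfacet
 facet normal -0.044 0.819 0.572
  outer loop
   vertex 3.1 3.0 5.4
   vertex 5.8 4.4 3.6
   vertex 1.9 5.1 2.3
  endloop
 endfacet
 facet normal 0.843 -0.498 -0.203
  outer loop
   vertex 5.2 4.2 1.6
   vertex 5.6 5.0 1.3
   vertex 5.8 4.4 3.6
  endloop
 endfacet
 facet normal 0.487 -0.871 -0.059
  outer loop
   vertex 5.2 4.2 1.6
   vertex 5.8 4.4 3.6
   vertex 2.9 2.8 3.3
  endloop
 endfacet
 facet normal 0.483 -0.876 0.001
  outer loop
   vertex 0.9 1.7 5.7
   vertex 2.9 2.8 3.3
   vertex 5.8 4.4 3.6
  endloop
 endfacet
 facet normal 0.517 -0.848 0.116
  outer loop
   vertex 0.9 1.7 5.7
   vertex 5.8 4.4 3.6
   vertex 3.1 3.0 5.4
  endloop
 endfacet
 facet normal -0.254 -0.782 -0.570
  outer loop
   vertex 0.9 1.7 5.7
   vertex 0.2 2.0 5.6
   vertex 2.9 2.8 3.3
  endloop
 endfacet
 facet normal -0.025 0.264 0.964
  outer loop
   vertex 0.9 1.7 5.7
   vertex 3.1 3.0 5.4
   vertex 0.2 2.0 5.6
  endloop
 endfacet
 facet normal -0.167 -0.638 -0.752
  outer loop
   vertex 0.6 4.7 2.2
   vertex 5.2 4.2 1.6
   vertex 2.9 2.8 3.3
  endloop
 endfacet
 facet normal -0.280 0.767 0.576
  outer loop
   vertex 0.6 4.7 2.2
   vertex 0.2 2.0 5.6
   vertex 1.9 5.1 2.3
  endloop
 endfacet
 facet normal -0.307 -0.727 -0.614
  outer loop
   vertex 0.6 4.7 2.2
   vertex 2.9 2.8 3.3
   vertex 0.2 2.0 5.6
  endloop
 endfacet
 facet normal -0.166 0.710 -0.684
  outer loop
   vertex 0.6 4.7 2.2
   vertex 1.9 5.1 2.3
   vertex 5.6 5.0 1.3
  endloop
 endfacet
 facet normal -0.154 -0.279 -0.948
  outer loop
   vertex 0.6 4.7 2.2
   vertex 5.6 5.0 1.3
   vertex 5.2 4.2 1.6
  endloop
 endfacet
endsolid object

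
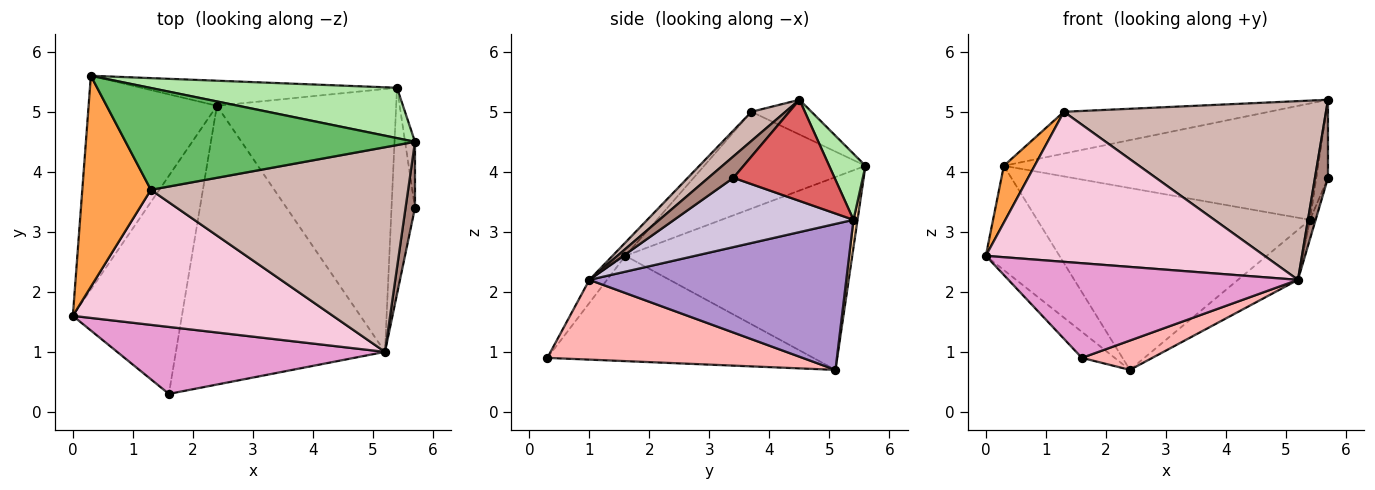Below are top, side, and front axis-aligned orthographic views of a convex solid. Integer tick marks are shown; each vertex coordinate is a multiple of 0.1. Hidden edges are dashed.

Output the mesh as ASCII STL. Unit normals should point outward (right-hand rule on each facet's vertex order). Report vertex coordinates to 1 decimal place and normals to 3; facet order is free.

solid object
 facet normal -0.804 0.261 -0.535
  outer loop
   vertex 2.4 5.1 0.7
   vertex 0.0 1.6 2.6
   vertex 0.3 5.6 4.1
  endloop
 endfacet
 facet normal -0.692 0.085 -0.717
  outer loop
   vertex 1.6 0.3 0.9
   vertex 0.0 1.6 2.6
   vertex 2.4 5.1 0.7
  endloop
 endfacet
 facet normal -0.806 -0.154 0.571
  outer loop
   vertex 1.3 3.7 5.0
   vertex 0.3 5.6 4.1
   vertex 0.0 1.6 2.6
  endloop
 endfacet
 facet normal 0.015 0.991 -0.137
  outer loop
   vertex 5.4 5.4 3.2
   vertex 2.4 5.1 0.7
   vertex 0.3 5.6 4.1
  endloop
 endfacet
 facet normal -0.110 0.377 0.919
  outer loop
   vertex 5.7 4.5 5.2
   vertex 0.3 5.6 4.1
   vertex 1.3 3.7 5.0
  endloop
 endfacet
 facet normal 0.105 0.913 0.395
  outer loop
   vertex 5.7 4.5 5.2
   vertex 5.4 5.4 3.2
   vertex 0.3 5.6 4.1
  endloop
 endfacet
 facet normal 0.989 0.114 -0.097
  outer loop
   vertex 5.7 4.5 5.2
   vertex 5.7 3.4 3.9
   vertex 5.4 5.4 3.2
  endloop
 endfacet
 facet normal 0.355 -0.098 -0.930
  outer loop
   vertex 5.2 1.0 2.2
   vertex 1.6 0.3 0.9
   vertex 2.4 5.1 0.7
  endloop
 endfacet
 facet normal 0.625 0.146 -0.767
  outer loop
   vertex 5.2 1.0 2.2
   vertex 2.4 5.1 0.7
   vertex 5.4 5.4 3.2
  endloop
 endfacet
 facet normal 0.947 0.030 -0.321
  outer loop
   vertex 5.2 1.0 2.2
   vertex 5.4 5.4 3.2
   vertex 5.7 3.4 3.9
  endloop
 endfacet
 facet normal 0.826 -0.430 0.364
  outer loop
   vertex 5.2 1.0 2.2
   vertex 5.7 3.4 3.9
   vertex 5.7 4.5 5.2
  endloop
 endfacet
 facet normal 0.085 -0.655 0.750
  outer loop
   vertex 5.2 1.0 2.2
   vertex 5.7 4.5 5.2
   vertex 1.3 3.7 5.0
  endloop
 endfacet
 facet normal -0.050 -0.815 0.577
  outer loop
   vertex 5.2 1.0 2.2
   vertex 0.0 1.6 2.6
   vertex 1.6 0.3 0.9
  endloop
 endfacet
 facet normal -0.034 -0.743 0.669
  outer loop
   vertex 5.2 1.0 2.2
   vertex 1.3 3.7 5.0
   vertex 0.0 1.6 2.6
  endloop
 endfacet
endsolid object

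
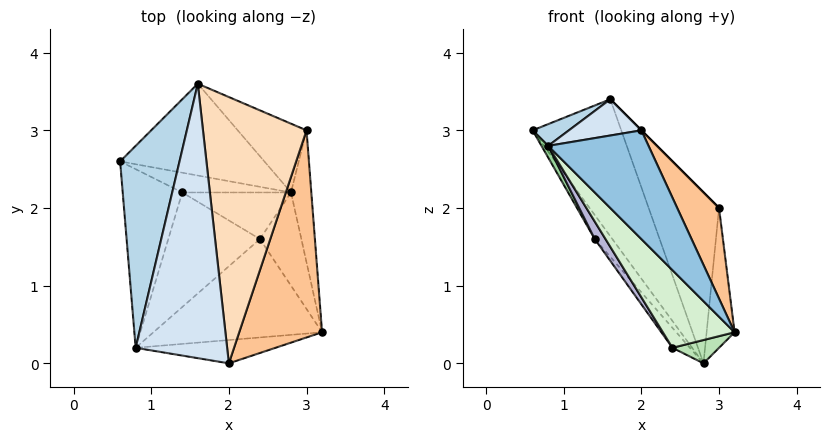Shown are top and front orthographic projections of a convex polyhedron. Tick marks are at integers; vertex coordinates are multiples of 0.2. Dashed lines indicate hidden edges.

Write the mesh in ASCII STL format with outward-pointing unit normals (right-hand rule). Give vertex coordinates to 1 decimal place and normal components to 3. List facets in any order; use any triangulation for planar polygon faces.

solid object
 facet normal -0.520 0.710 -0.476
  outer loop
   vertex 2.8 2.2 0.0
   vertex 0.6 2.6 3.0
   vertex 1.6 3.6 3.4
  endloop
 endfacet
 facet normal -0.127 -0.970 -0.208
  outer loop
   vertex 0.8 0.2 2.8
   vertex 3.2 0.4 0.4
   vertex 2.0 0.0 3.0
  endloop
 endfacet
 facet normal -0.279 -0.103 0.955
  outer loop
   vertex 0.8 0.2 2.8
   vertex 1.6 3.6 3.4
   vertex 0.6 2.6 3.0
  endloop
 endfacet
 facet normal -0.184 -0.129 0.974
  outer loop
   vertex 0.8 0.2 2.8
   vertex 2.0 0.0 3.0
   vertex 1.6 3.6 3.4
  endloop
 endfacet
 facet normal 0.970 0.178 -0.168
  outer loop
   vertex 3.0 3.0 2.0
   vertex 3.2 0.4 0.4
   vertex 2.8 2.2 0.0
  endloop
 endfacet
 facet normal 0.024 0.927 -0.373
  outer loop
   vertex 3.0 3.0 2.0
   vertex 2.8 2.2 0.0
   vertex 1.6 3.6 3.4
  endloop
 endfacet
 facet normal 0.904 -0.171 0.391
  outer loop
   vertex 3.0 3.0 2.0
   vertex 2.0 0.0 3.0
   vertex 3.2 0.4 0.4
  endloop
 endfacet
 facet normal 0.707 0.000 0.707
  outer loop
   vertex 3.0 3.0 2.0
   vertex 1.6 3.6 3.4
   vertex 2.0 0.0 3.0
  endloop
 endfacet
 facet normal -0.588 0.625 -0.514
  outer loop
   vertex 1.4 2.2 1.6
   vertex 0.6 2.6 3.0
   vertex 2.8 2.2 0.0
  endloop
 endfacet
 facet normal -0.872 -0.032 -0.489
  outer loop
   vertex 1.4 2.2 1.6
   vertex 0.8 0.2 2.8
   vertex 0.6 2.6 3.0
  endloop
 endfacet
 facet normal -0.120 -0.241 -0.963
  outer loop
   vertex 2.4 1.6 0.2
   vertex 2.8 2.2 0.0
   vertex 3.2 0.4 0.4
  endloop
 endfacet
 facet normal -0.591 -0.500 -0.633
  outer loop
   vertex 2.4 1.6 0.2
   vertex 3.2 0.4 0.4
   vertex 0.8 0.2 2.8
  endloop
 endfacet
 facet normal -0.724 0.272 -0.634
  outer loop
   vertex 2.4 1.6 0.2
   vertex 1.4 2.2 1.6
   vertex 2.8 2.2 0.0
  endloop
 endfacet
 facet normal -0.828 -0.085 -0.555
  outer loop
   vertex 2.4 1.6 0.2
   vertex 0.8 0.2 2.8
   vertex 1.4 2.2 1.6
  endloop
 endfacet
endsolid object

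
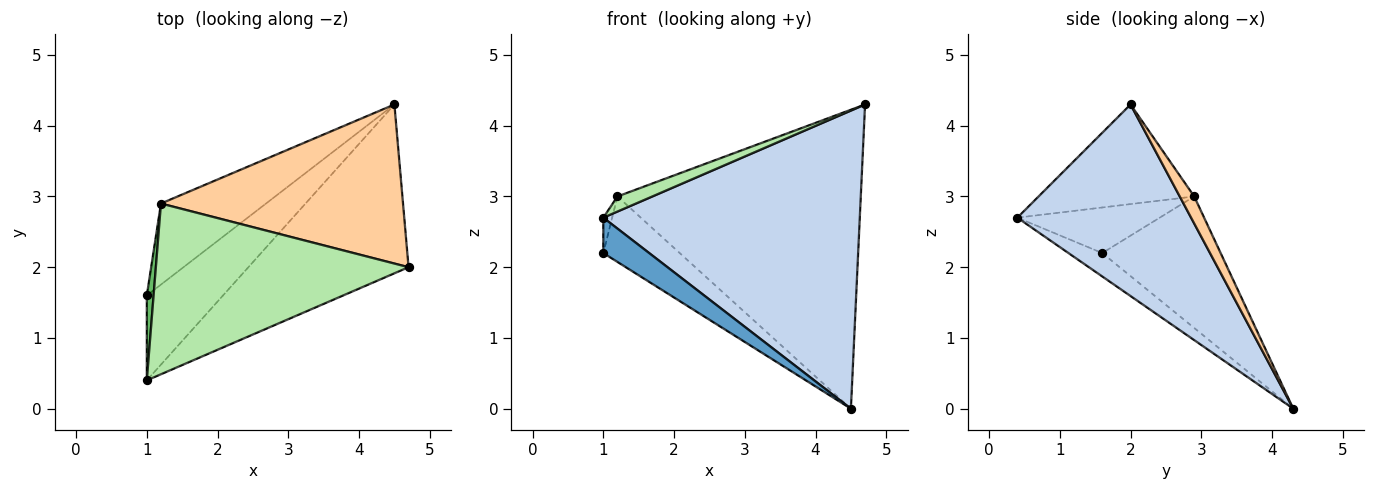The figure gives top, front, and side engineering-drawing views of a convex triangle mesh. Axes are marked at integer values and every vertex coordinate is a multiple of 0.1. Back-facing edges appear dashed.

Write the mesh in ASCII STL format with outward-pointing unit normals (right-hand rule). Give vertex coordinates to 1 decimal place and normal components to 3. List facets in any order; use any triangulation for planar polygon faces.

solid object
 facet normal -0.273 -0.370 -0.888
  outer loop
   vertex 1.0 0.4 2.7
   vertex 1.0 1.6 2.2
   vertex 4.5 4.3 0.0
  endloop
 endfacet
 facet normal 0.508 -0.750 -0.425
  outer loop
   vertex 1.0 0.4 2.7
   vertex 4.5 4.3 0.0
   vertex 4.7 2.0 4.3
  endloop
 endfacet
 facet normal -0.698 0.450 -0.557
  outer loop
   vertex 1.2 2.9 3.0
   vertex 4.5 4.3 0.0
   vertex 1.0 1.6 2.2
  endloop
 endfacet
 facet normal 0.052 0.882 0.469
  outer loop
   vertex 1.2 2.9 3.0
   vertex 4.7 2.0 4.3
   vertex 4.5 4.3 0.0
  endloop
 endfacet
 facet normal -0.987 0.061 0.147
  outer loop
   vertex 1.2 2.9 3.0
   vertex 1.0 1.6 2.2
   vertex 1.0 0.4 2.7
  endloop
 endfacet
 facet normal -0.365 -0.082 0.927
  outer loop
   vertex 1.2 2.9 3.0
   vertex 1.0 0.4 2.7
   vertex 4.7 2.0 4.3
  endloop
 endfacet
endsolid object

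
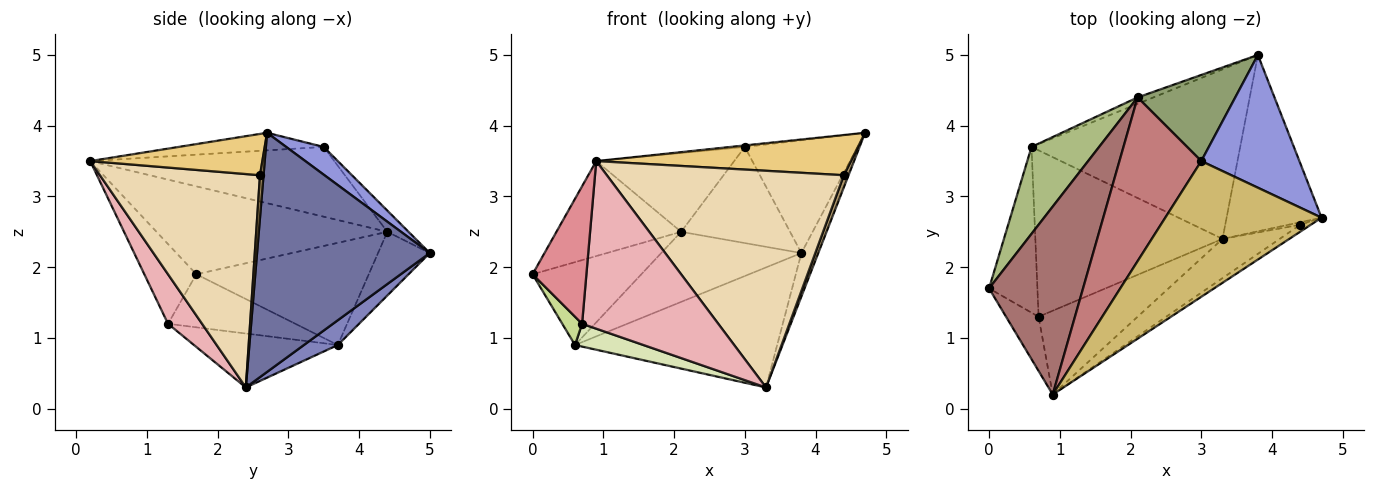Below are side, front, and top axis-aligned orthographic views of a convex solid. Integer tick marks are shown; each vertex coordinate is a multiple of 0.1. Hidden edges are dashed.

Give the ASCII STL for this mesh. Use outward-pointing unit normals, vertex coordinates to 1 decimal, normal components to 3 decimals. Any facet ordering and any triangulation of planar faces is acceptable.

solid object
 facet normal 0.926 0.091 -0.368
  outer loop
   vertex 3.3 2.4 0.3
   vertex 3.8 5.0 2.2
   vertex 4.7 2.7 3.9
  endloop
 endfacet
 facet normal 0.096 0.575 -0.812
  outer loop
   vertex 0.6 3.7 0.9
   vertex 3.8 5.0 2.2
   vertex 3.3 2.4 0.3
  endloop
 endfacet
 facet normal 0.210 0.633 0.745
  outer loop
   vertex 3.0 3.5 3.7
   vertex 4.7 2.7 3.9
   vertex 3.8 5.0 2.2
  endloop
 endfacet
 facet normal -0.345 0.935 -0.086
  outer loop
   vertex 2.1 4.4 2.5
   vertex 3.8 5.0 2.2
   vertex 0.6 3.7 0.9
  endloop
 endfacet
 facet normal -0.144 0.737 0.660
  outer loop
   vertex 2.1 4.4 2.5
   vertex 3.0 3.5 3.7
   vertex 3.8 5.0 2.2
  endloop
 endfacet
 facet normal -0.738 0.466 0.488
  outer loop
   vertex 2.1 4.4 2.5
   vertex 0.6 3.7 0.9
   vertex 0.0 1.7 1.9
  endloop
 endfacet
 facet normal -0.734 -0.114 -0.669
  outer loop
   vertex 0.7 1.3 1.2
   vertex 0.0 1.7 1.9
   vertex 0.6 3.7 0.9
  endloop
 endfacet
 facet normal -0.275 -0.131 -0.953
  outer loop
   vertex 0.7 1.3 1.2
   vertex 0.6 3.7 0.9
   vertex 3.3 2.4 0.3
  endloop
 endfacet
 facet normal 0.592 -0.789 -0.164
  outer loop
   vertex 4.4 2.6 3.3
   vertex 3.3 2.4 0.3
   vertex 4.7 2.7 3.9
  endloop
 endfacet
 facet normal -0.112 0.011 0.994
  outer loop
   vertex 0.9 0.2 3.5
   vertex 4.7 2.7 3.9
   vertex 3.0 3.5 3.7
  endloop
 endfacet
 facet normal 0.554 -0.820 -0.141
  outer loop
   vertex 0.9 0.2 3.5
   vertex 4.4 2.6 3.3
   vertex 4.7 2.7 3.9
  endloop
 endfacet
 facet normal 0.553 -0.820 -0.148
  outer loop
   vertex 0.9 0.2 3.5
   vertex 3.3 2.4 0.3
   vertex 4.4 2.6 3.3
  endloop
 endfacet
 facet normal -0.641 0.346 0.685
  outer loop
   vertex 0.9 0.2 3.5
   vertex 2.1 4.4 2.5
   vertex 0.0 1.7 1.9
  endloop
 endfacet
 facet normal -0.609 0.344 0.715
  outer loop
   vertex 0.9 0.2 3.5
   vertex 3.0 3.5 3.7
   vertex 2.1 4.4 2.5
  endloop
 endfacet
 facet normal -0.668 -0.692 -0.273
  outer loop
   vertex 0.9 0.2 3.5
   vertex 0.0 1.7 1.9
   vertex 0.7 1.3 1.2
  endloop
 endfacet
 facet normal 0.218 -0.873 -0.436
  outer loop
   vertex 0.9 0.2 3.5
   vertex 0.7 1.3 1.2
   vertex 3.3 2.4 0.3
  endloop
 endfacet
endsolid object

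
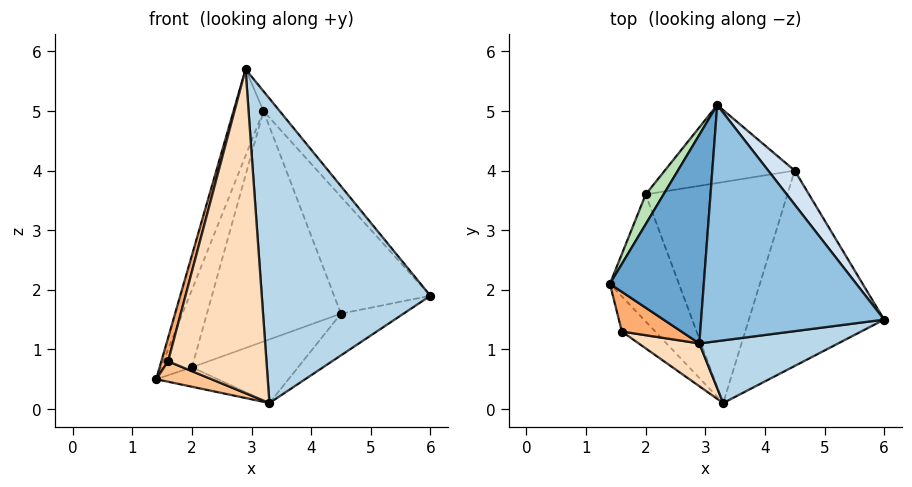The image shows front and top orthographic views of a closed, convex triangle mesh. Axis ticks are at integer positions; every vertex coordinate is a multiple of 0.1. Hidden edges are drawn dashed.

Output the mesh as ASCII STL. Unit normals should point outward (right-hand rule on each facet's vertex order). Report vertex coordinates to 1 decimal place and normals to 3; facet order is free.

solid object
 facet normal -0.947 0.123 0.297
  outer loop
   vertex 2.9 1.1 5.7
   vertex 3.2 5.1 5.0
   vertex 1.4 2.1 0.5
  endloop
 endfacet
 facet normal 0.771 0.053 0.635
  outer loop
   vertex 2.9 1.1 5.7
   vertex 6.0 1.5 1.9
   vertex 3.2 5.1 5.0
  endloop
 endfacet
 facet normal 0.350 -0.918 0.189
  outer loop
   vertex 3.3 0.1 0.1
   vertex 6.0 1.5 1.9
   vertex 2.9 1.1 5.7
  endloop
 endfacet
 facet normal 0.839 0.522 0.152
  outer loop
   vertex 4.5 4.0 1.6
   vertex 3.2 5.1 5.0
   vertex 6.0 1.5 1.9
  endloop
 endfacet
 facet normal 0.478 0.183 -0.859
  outer loop
   vertex 4.5 4.0 1.6
   vertex 6.0 1.5 1.9
   vertex 3.3 0.1 0.1
  endloop
 endfacet
 facet normal -0.958 -0.146 0.248
  outer loop
   vertex 1.6 1.3 0.8
   vertex 2.9 1.1 5.7
   vertex 1.4 2.1 0.5
  endloop
 endfacet
 facet normal -0.579 -0.409 -0.705
  outer loop
   vertex 1.6 1.3 0.8
   vertex 1.4 2.1 0.5
   vertex 3.3 0.1 0.1
  endloop
 endfacet
 facet normal -0.543 -0.833 0.110
  outer loop
   vertex 1.6 1.3 0.8
   vertex 3.3 0.1 0.1
   vertex 2.9 1.1 5.7
  endloop
 endfacet
 facet normal -0.049 0.151 -0.987
  outer loop
   vertex 2.0 3.6 0.7
   vertex 3.3 0.1 0.1
   vertex 1.4 2.1 0.5
  endloop
 endfacet
 facet normal 0.289 0.265 -0.920
  outer loop
   vertex 2.0 3.6 0.7
   vertex 4.5 4.0 1.6
   vertex 3.3 0.1 0.1
  endloop
 endfacet
 facet normal -0.926 0.352 0.136
  outer loop
   vertex 2.0 3.6 0.7
   vertex 1.4 2.1 0.5
   vertex 3.2 5.1 5.0
  endloop
 endfacet
 facet normal -0.036 0.947 -0.320
  outer loop
   vertex 2.0 3.6 0.7
   vertex 3.2 5.1 5.0
   vertex 4.5 4.0 1.6
  endloop
 endfacet
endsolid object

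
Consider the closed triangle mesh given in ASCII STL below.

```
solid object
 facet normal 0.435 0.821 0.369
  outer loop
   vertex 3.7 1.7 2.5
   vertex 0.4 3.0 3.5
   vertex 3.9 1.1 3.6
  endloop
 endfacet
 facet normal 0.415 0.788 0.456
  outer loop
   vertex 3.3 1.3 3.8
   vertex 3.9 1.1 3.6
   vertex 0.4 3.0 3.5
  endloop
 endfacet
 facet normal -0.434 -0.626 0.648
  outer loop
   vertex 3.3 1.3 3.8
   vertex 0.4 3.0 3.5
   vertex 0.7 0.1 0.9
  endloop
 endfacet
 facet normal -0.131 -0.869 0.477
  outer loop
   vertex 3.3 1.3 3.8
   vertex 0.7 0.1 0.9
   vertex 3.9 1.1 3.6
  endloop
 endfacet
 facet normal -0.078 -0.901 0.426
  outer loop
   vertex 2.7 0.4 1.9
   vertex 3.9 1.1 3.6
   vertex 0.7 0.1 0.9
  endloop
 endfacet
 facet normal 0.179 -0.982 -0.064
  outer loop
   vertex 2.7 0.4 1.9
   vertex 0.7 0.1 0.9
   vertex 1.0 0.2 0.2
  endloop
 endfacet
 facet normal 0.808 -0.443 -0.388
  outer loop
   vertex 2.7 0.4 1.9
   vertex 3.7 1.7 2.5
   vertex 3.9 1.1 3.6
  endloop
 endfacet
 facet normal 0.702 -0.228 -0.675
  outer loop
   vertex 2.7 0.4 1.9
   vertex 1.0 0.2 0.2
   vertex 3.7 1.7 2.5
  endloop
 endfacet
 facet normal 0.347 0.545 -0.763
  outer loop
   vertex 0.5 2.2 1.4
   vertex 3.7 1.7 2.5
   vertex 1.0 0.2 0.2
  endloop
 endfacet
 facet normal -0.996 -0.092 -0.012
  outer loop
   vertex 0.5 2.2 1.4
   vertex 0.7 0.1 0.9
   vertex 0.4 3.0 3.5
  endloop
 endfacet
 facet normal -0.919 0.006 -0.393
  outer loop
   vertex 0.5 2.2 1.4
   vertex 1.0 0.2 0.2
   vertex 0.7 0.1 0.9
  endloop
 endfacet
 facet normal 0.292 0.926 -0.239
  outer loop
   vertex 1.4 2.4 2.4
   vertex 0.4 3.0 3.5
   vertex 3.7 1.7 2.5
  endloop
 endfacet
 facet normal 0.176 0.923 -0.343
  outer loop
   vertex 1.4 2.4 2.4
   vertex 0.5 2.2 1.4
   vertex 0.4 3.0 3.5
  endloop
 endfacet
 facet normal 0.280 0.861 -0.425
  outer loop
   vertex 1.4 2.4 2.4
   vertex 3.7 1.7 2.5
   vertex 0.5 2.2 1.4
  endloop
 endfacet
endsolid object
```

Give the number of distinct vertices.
9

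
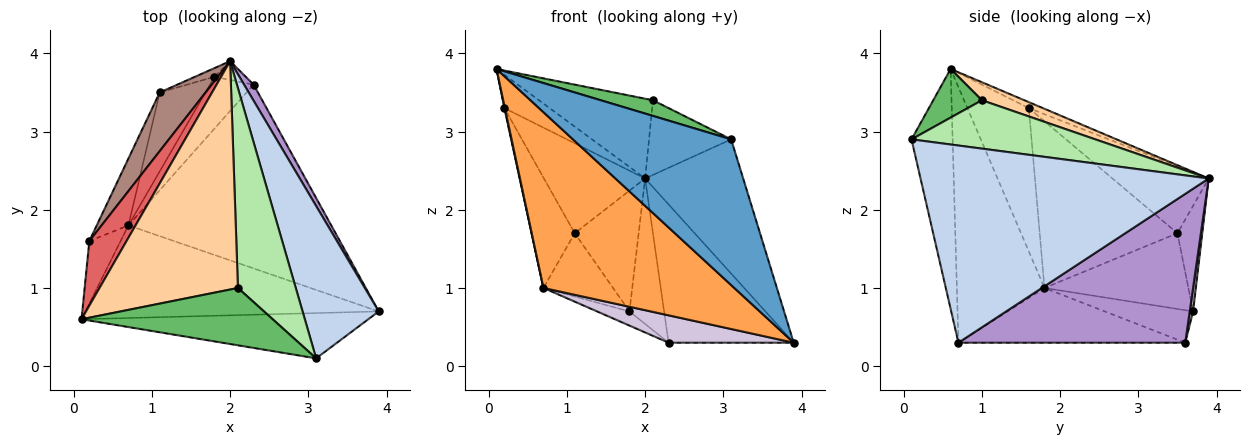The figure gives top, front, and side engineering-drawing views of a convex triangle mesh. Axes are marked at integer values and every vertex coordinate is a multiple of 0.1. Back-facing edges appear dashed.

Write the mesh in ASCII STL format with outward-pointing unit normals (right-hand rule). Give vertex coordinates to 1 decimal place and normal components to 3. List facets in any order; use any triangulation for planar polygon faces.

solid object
 facet normal -0.241 -0.927 -0.288
  outer loop
   vertex 3.1 0.1 2.9
   vertex 0.1 0.6 3.8
   vertex 3.9 0.7 0.3
  endloop
 endfacet
 facet normal 0.889 0.303 0.343
  outer loop
   vertex 3.1 0.1 2.9
   vertex 3.9 0.7 0.3
   vertex 2.0 3.9 2.4
  endloop
 endfacet
 facet normal -0.376 -0.820 -0.432
  outer loop
   vertex 0.7 1.8 1.0
   vertex 3.9 0.7 0.3
   vertex 0.1 0.6 3.8
  endloop
 endfacet
 facet normal 0.122 0.327 0.937
  outer loop
   vertex 2.1 1.0 3.4
   vertex 2.0 3.9 2.4
   vertex 0.1 0.6 3.8
  endloop
 endfacet
 facet normal 0.238 -0.256 0.937
  outer loop
   vertex 2.1 1.0 3.4
   vertex 0.1 0.6 3.8
   vertex 3.1 0.1 2.9
  endloop
 endfacet
 facet normal 0.617 0.276 0.737
  outer loop
   vertex 2.1 1.0 3.4
   vertex 3.1 0.1 2.9
   vertex 2.0 3.9 2.4
  endloop
 endfacet
 facet normal -0.140 0.454 0.880
  outer loop
   vertex 0.2 1.6 3.3
   vertex 0.1 0.6 3.8
   vertex 2.0 3.9 2.4
  endloop
 endfacet
 facet normal -0.977 -0.009 -0.213
  outer loop
   vertex 0.2 1.6 3.3
   vertex 0.7 1.8 1.0
   vertex 0.1 0.6 3.8
  endloop
 endfacet
 facet normal 0.874 0.482 0.056
  outer loop
   vertex 2.3 3.6 0.3
   vertex 2.0 3.9 2.4
   vertex 3.9 0.7 0.3
  endloop
 endfacet
 facet normal -0.258 -0.142 -0.956
  outer loop
   vertex 2.3 3.6 0.3
   vertex 3.9 0.7 0.3
   vertex 0.7 1.8 1.0
  endloop
 endfacet
 facet normal -0.623 0.655 0.427
  outer loop
   vertex 1.1 3.5 1.7
   vertex 0.2 1.6 3.3
   vertex 2.0 3.9 2.4
  endloop
 endfacet
 facet normal -0.939 0.294 -0.178
  outer loop
   vertex 1.1 3.5 1.7
   vertex 0.7 1.8 1.0
   vertex 0.2 1.6 3.3
  endloop
 endfacet
 facet normal -0.584 0.214 -0.783
  outer loop
   vertex 1.8 3.7 0.7
   vertex 2.3 3.6 0.3
   vertex 0.7 1.8 1.0
  endloop
 endfacet
 facet normal -0.791 0.383 -0.477
  outer loop
   vertex 1.8 3.7 0.7
   vertex 0.7 1.8 1.0
   vertex 1.1 3.5 1.7
  endloop
 endfacet
 facet normal 0.096 0.987 -0.127
  outer loop
   vertex 1.8 3.7 0.7
   vertex 2.0 3.9 2.4
   vertex 2.3 3.6 0.3
  endloop
 endfacet
 facet normal -0.361 0.930 -0.067
  outer loop
   vertex 1.8 3.7 0.7
   vertex 1.1 3.5 1.7
   vertex 2.0 3.9 2.4
  endloop
 endfacet
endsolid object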